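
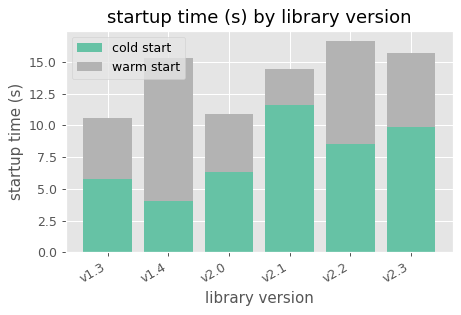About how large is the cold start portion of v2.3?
cold start top ≈ 10, bottom ≈ 0; segment ≈ 10.

≈ 10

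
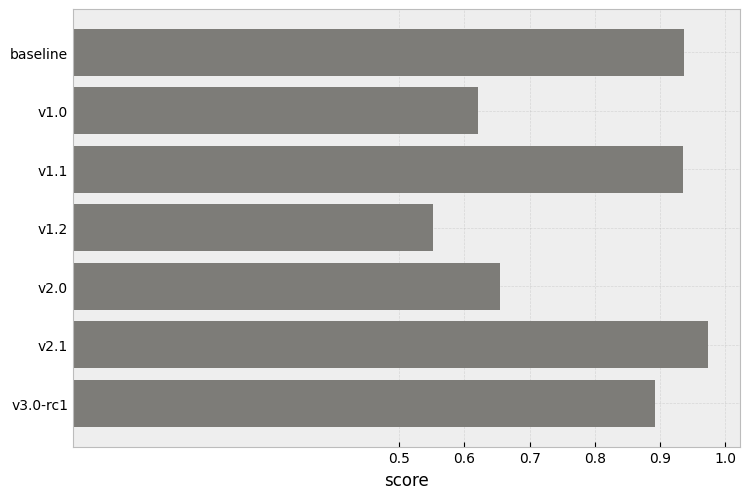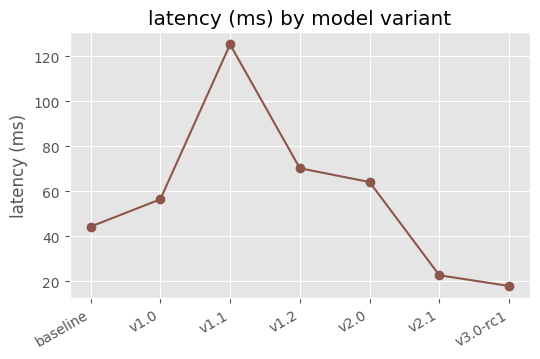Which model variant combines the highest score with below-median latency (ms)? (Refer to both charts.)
Chart 2 median latency (ms) ≈ 60; below-median model variants: baseline, v2.1, v3.0-rc1. Among those, v2.1 has the highest score (≈ 1).

v2.1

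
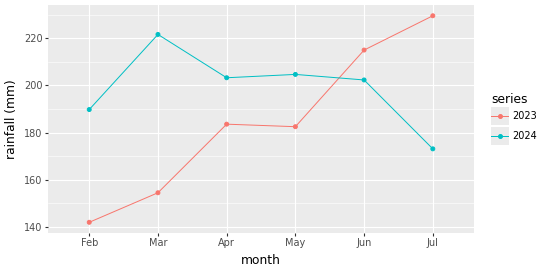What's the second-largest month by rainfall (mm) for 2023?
Jun

Top 3 for 2023: Jul ≈ 230, Jun ≈ 210, Apr ≈ 180.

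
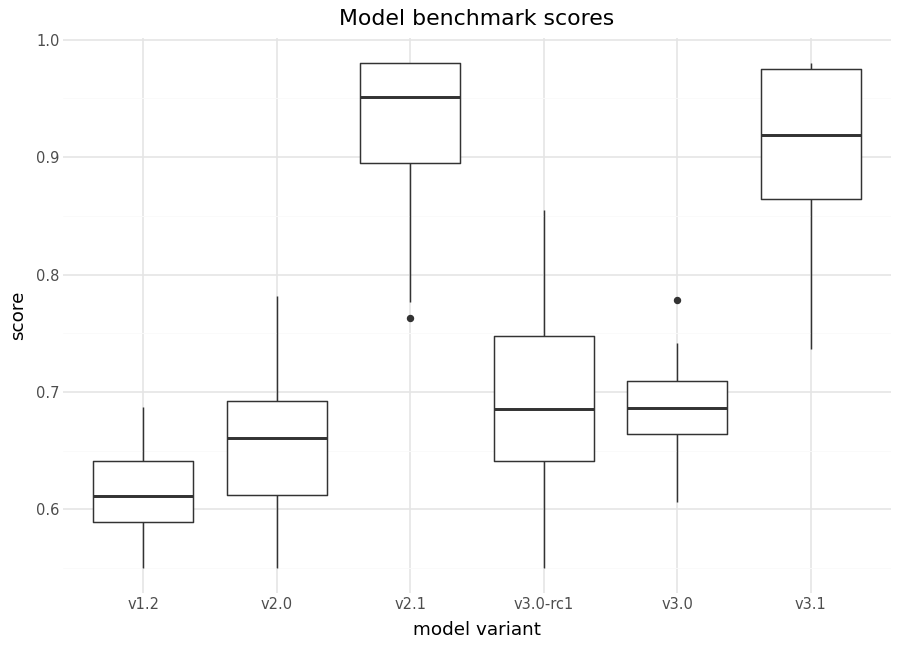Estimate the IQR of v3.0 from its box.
Q3 ≈ 0.70, Q1 ≈ 0.65; IQR ≈ 0.05.

≈ 0.05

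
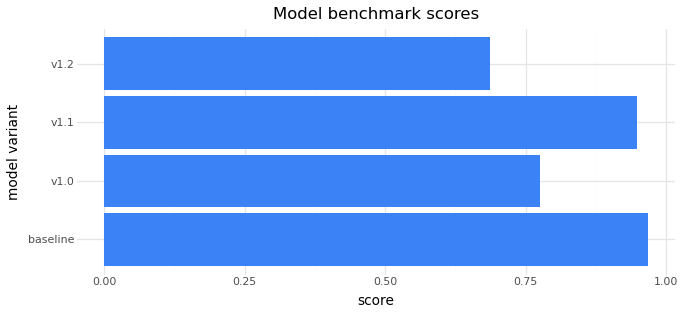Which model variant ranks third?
Top 4: baseline ≈ 1.0, v1.1 ≈ 0.9, v1.0 ≈ 0.8, v1.2 ≈ 0.7.

v1.0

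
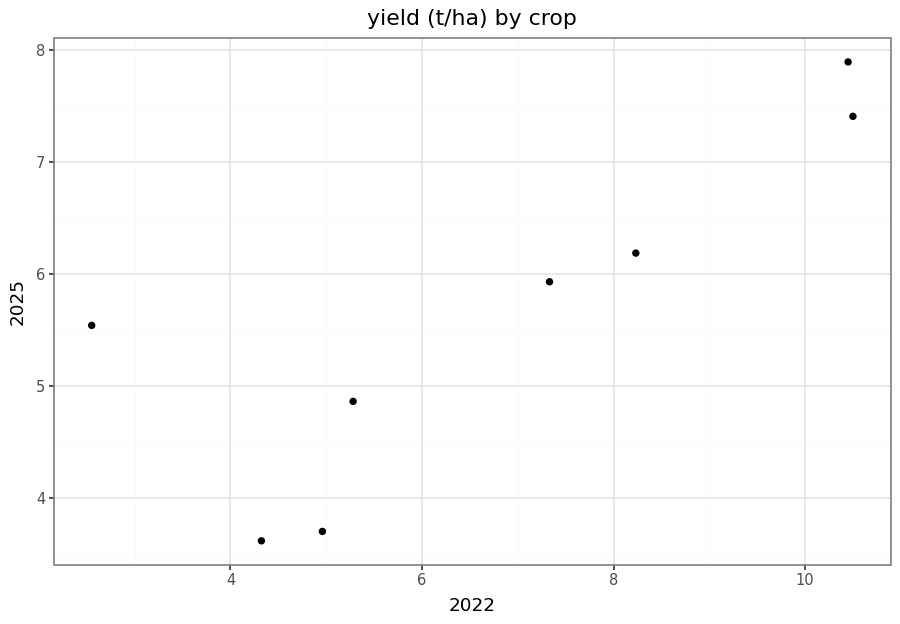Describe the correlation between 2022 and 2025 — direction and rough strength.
positive, strong

Points are positively correlated; strong (|r| ≈ 0.8).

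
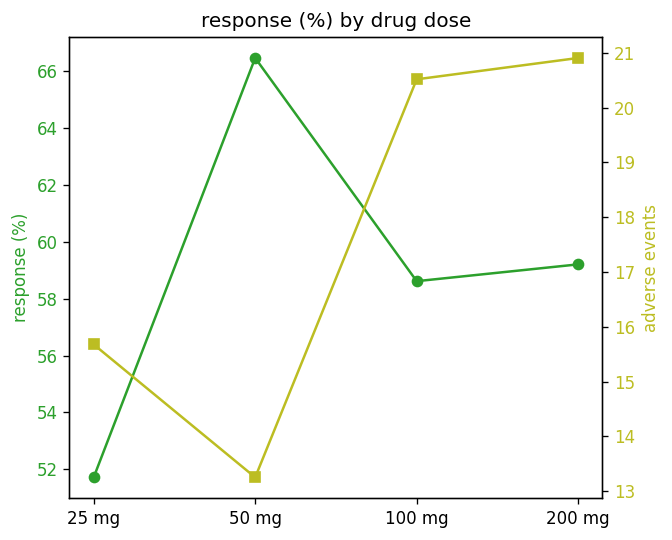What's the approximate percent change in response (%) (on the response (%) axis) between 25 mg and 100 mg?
25 mg ≈ 52, 100 mg ≈ 58; (58 − 52) / 52 ≈ +11.5%.

≈ +11.5%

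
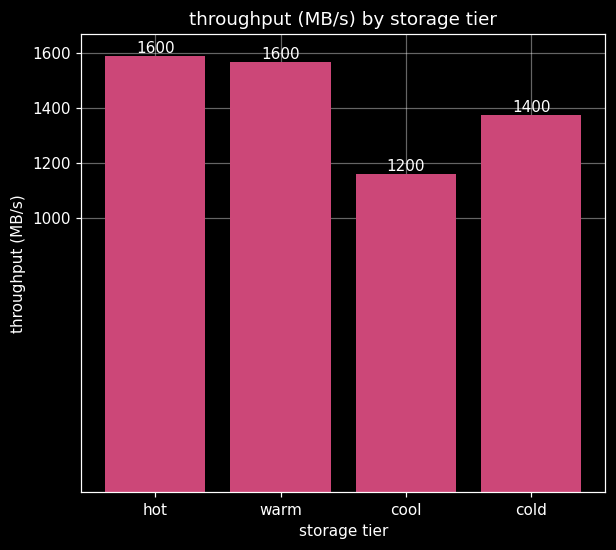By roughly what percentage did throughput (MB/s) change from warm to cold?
warm ≈ 1600, cold ≈ 1400; (1400 − 1600) / 1600 ≈ -12.5%.

≈ -12.5%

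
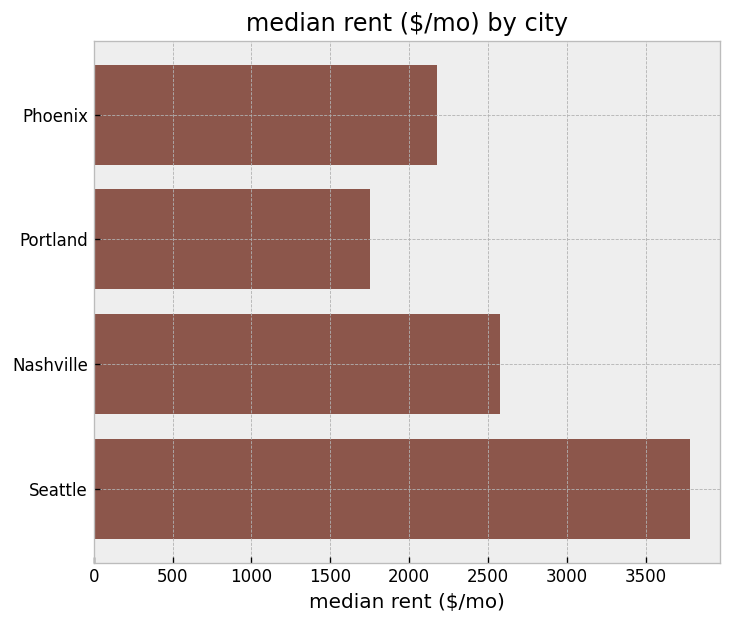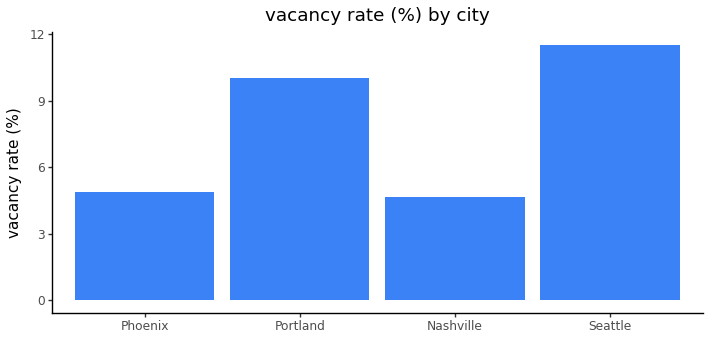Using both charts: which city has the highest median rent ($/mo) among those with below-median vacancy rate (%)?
Chart 2 median vacancy rate (%) ≈ 8; below-median cities: Phoenix, Nashville. Among those, Nashville has the highest median rent ($/mo) (≈ 2500).

Nashville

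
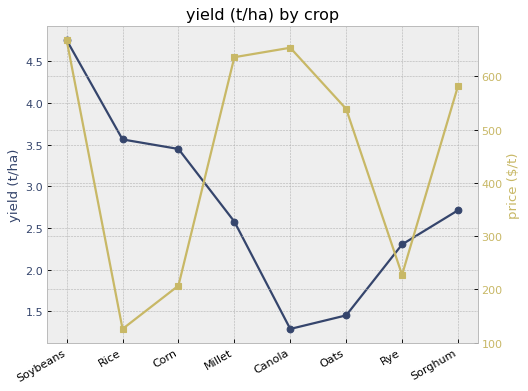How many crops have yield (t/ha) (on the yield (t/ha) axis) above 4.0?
1

Above 4.0: Soybeans.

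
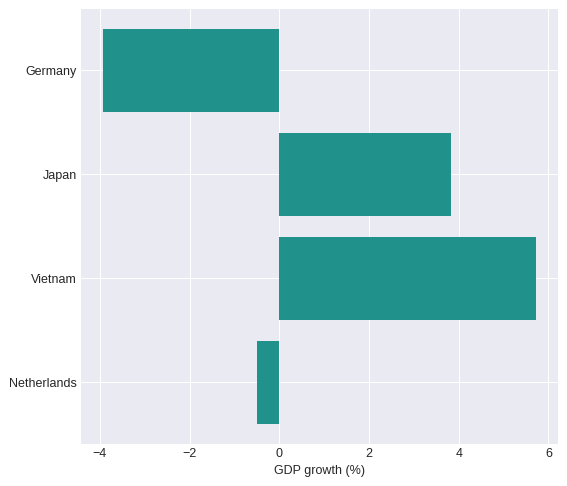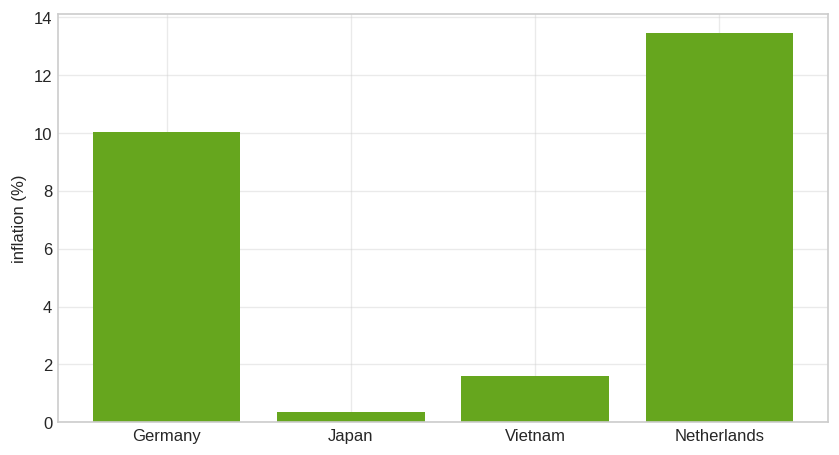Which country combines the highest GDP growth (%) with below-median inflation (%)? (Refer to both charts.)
Chart 2 median inflation (%) ≈ 6; below-median countries: Japan, Vietnam. Among those, Vietnam has the highest GDP growth (%) (≈ 6).

Vietnam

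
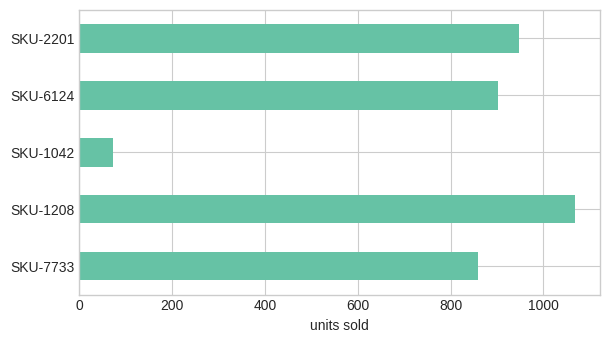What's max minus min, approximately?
Max SKU-1208 ≈ 1100, min SKU-1042 ≈ 100; range ≈ 1000.

≈ 1000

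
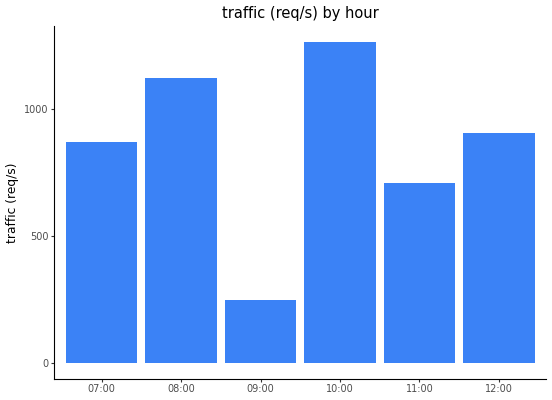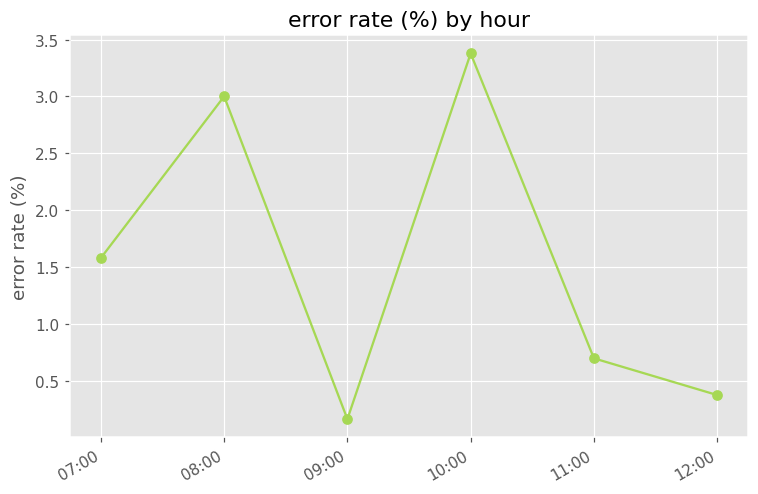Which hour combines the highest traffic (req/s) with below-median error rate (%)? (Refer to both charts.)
12:00

Chart 2 median error rate (%) ≈ 1; below-median hours: 09:00, 11:00, 12:00. Among those, 12:00 has the highest traffic (req/s) (≈ 1000).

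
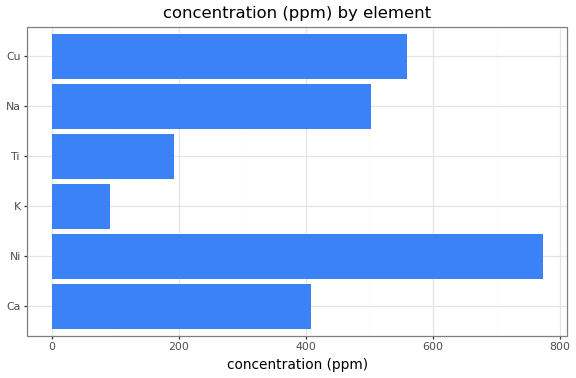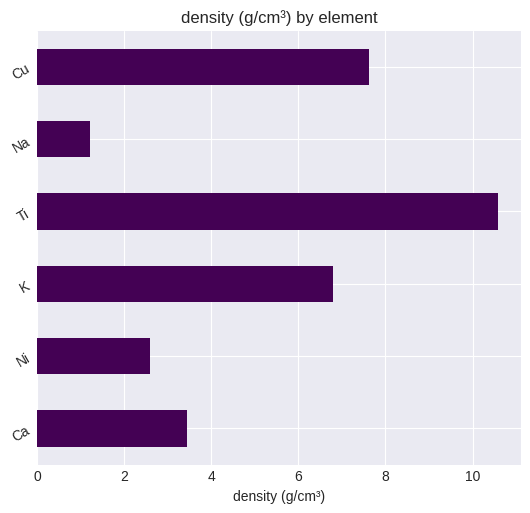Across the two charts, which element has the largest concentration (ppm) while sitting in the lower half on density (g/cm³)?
Chart 2 median density (g/cm³) ≈ 5; below-median elements: Ca, Ni, Na. Among those, Ni has the highest concentration (ppm) (≈ 800).

Ni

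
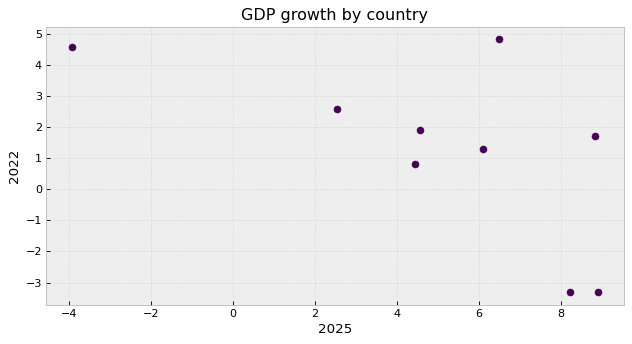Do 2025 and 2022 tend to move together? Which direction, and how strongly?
negative, moderate

Points are negatively correlated; moderate (|r| ≈ 0.6).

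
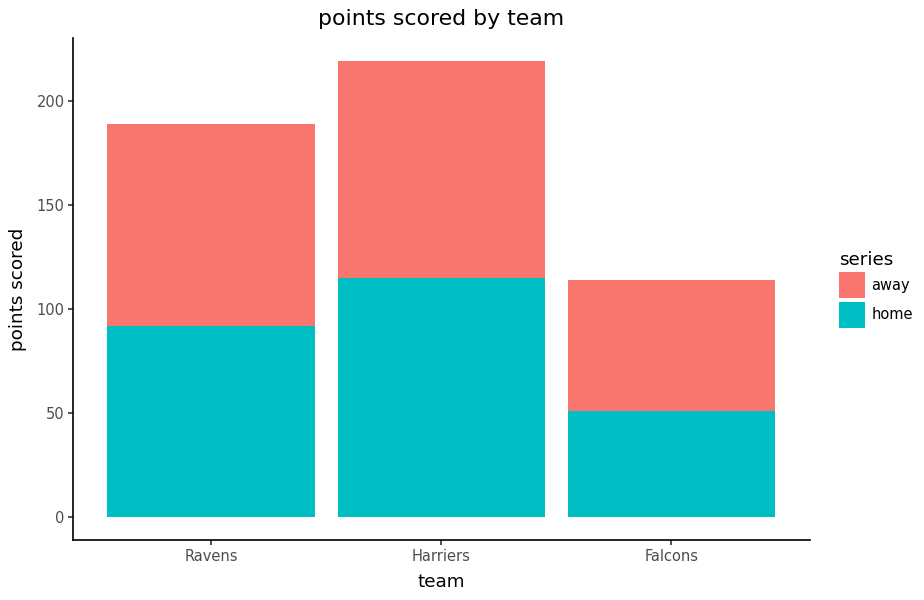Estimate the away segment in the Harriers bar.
≈ 100

away top ≈ 220, bottom ≈ 120; segment ≈ 100.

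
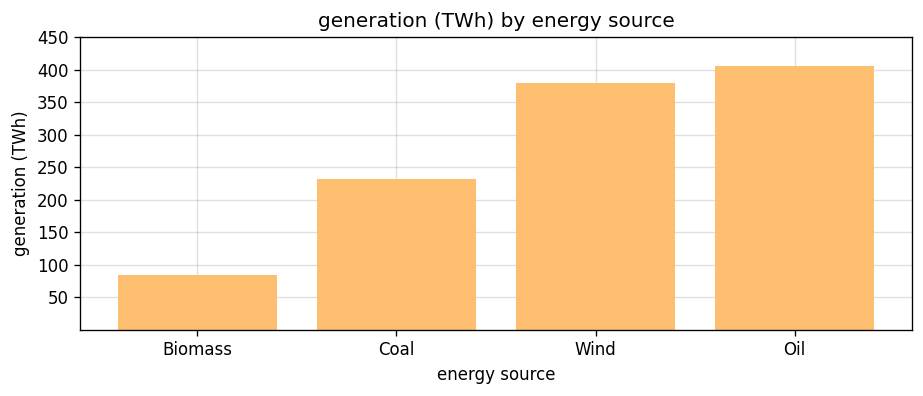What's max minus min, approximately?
Max Oil ≈ 400, min Biomass ≈ 100; range ≈ 300.

≈ 300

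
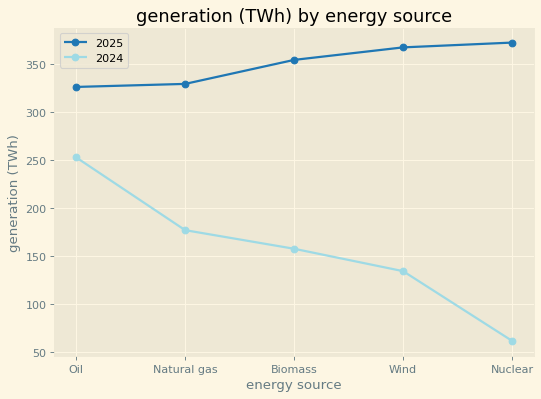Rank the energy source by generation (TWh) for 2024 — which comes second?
Natural gas

Top 3 for 2024: Oil ≈ 250, Natural gas ≈ 200, Biomass ≈ 150.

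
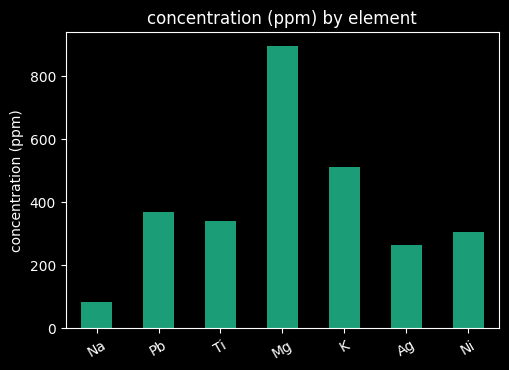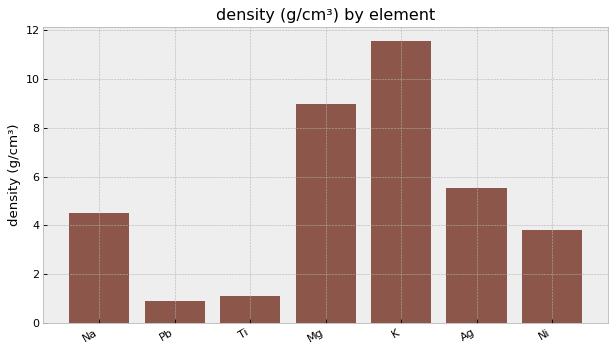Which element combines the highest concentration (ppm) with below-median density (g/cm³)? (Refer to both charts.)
Pb

Chart 2 median density (g/cm³) ≈ 4; below-median elements: Pb, Ti, Ni. Among those, Pb has the highest concentration (ppm) (≈ 400).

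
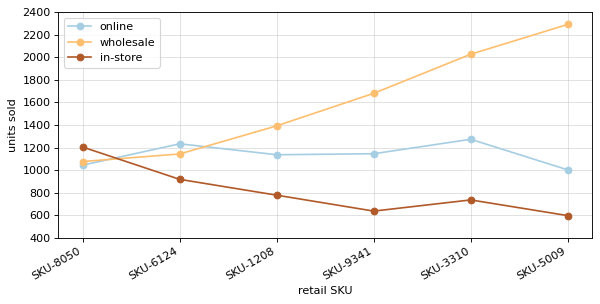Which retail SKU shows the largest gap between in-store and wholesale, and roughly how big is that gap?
SKU-5009: in-store ≈ 600, wholesale ≈ 2200 → gap ≈ 1600. Next-largest (SKU-3310) is only ≈ 1200.

SKU-5009, ≈ 1600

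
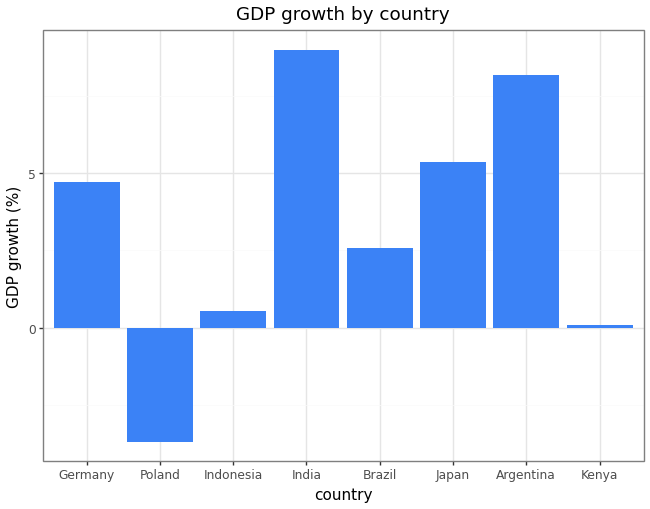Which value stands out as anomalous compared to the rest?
Poland

Poland ≈ -4; the rest sit between ≈ 0 and ≈ 8.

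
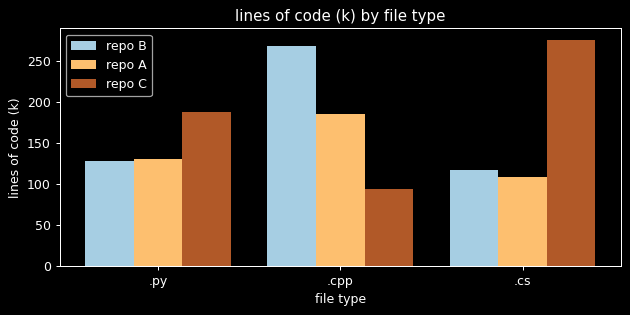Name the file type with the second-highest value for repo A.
.py

Top 3 for repo A: .cpp ≈ 175, .py ≈ 125, .cs ≈ 100.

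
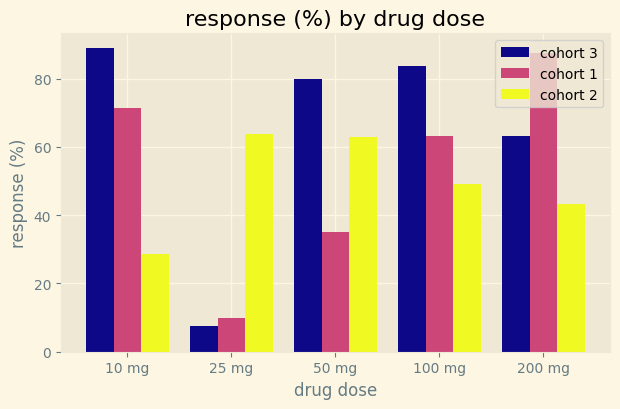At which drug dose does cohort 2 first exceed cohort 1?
10 mg: cohort 2 ≈ 30 vs cohort 1 ≈ 70 (not yet); 25 mg: cohort 2 ≈ 60 vs cohort 1 ≈ 10 (first crossover).

25 mg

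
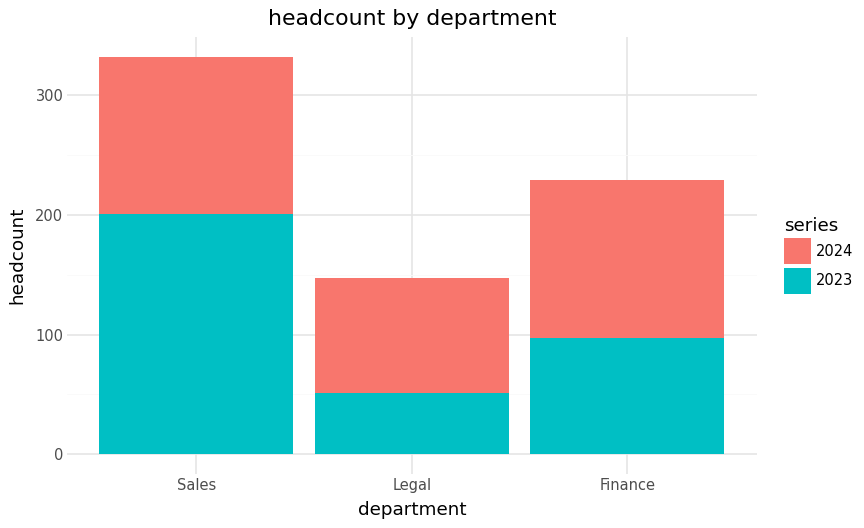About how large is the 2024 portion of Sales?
≈ 150

2024 top ≈ 350, bottom ≈ 200; segment ≈ 150.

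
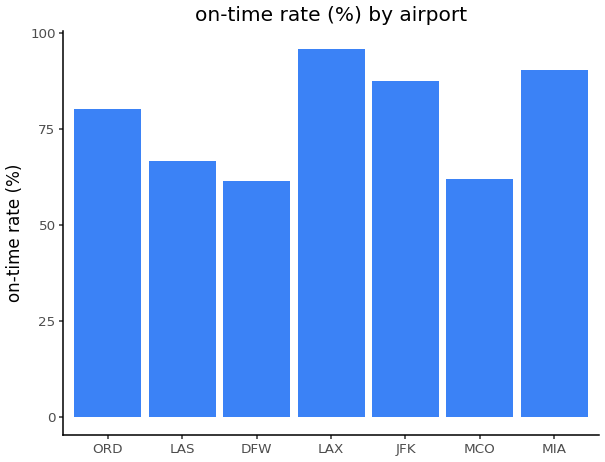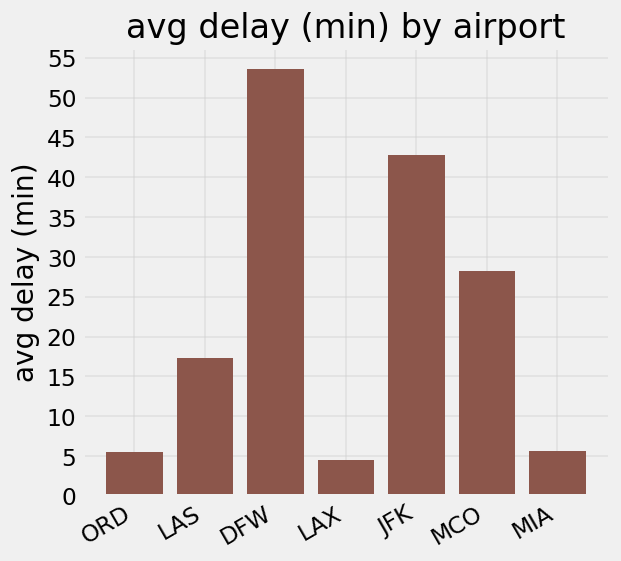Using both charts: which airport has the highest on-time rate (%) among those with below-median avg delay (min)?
LAX

Chart 2 median avg delay (min) ≈ 15; below-median airports: ORD, LAX, MIA. Among those, LAX has the highest on-time rate (%) (≈ 100).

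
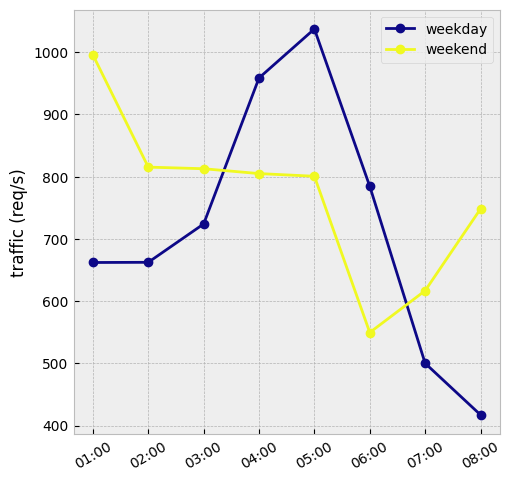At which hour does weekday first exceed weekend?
04:00

03:00: weekday ≈ 700 vs weekend ≈ 800 (not yet); 04:00: weekday ≈ 1000 vs weekend ≈ 800 (first crossover).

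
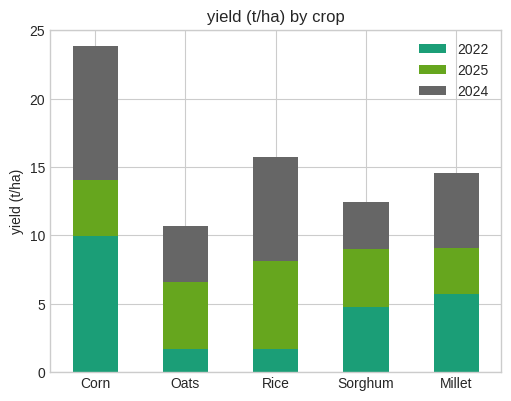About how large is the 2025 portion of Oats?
≈ 4

2025 top ≈ 6, bottom ≈ 2; segment ≈ 4.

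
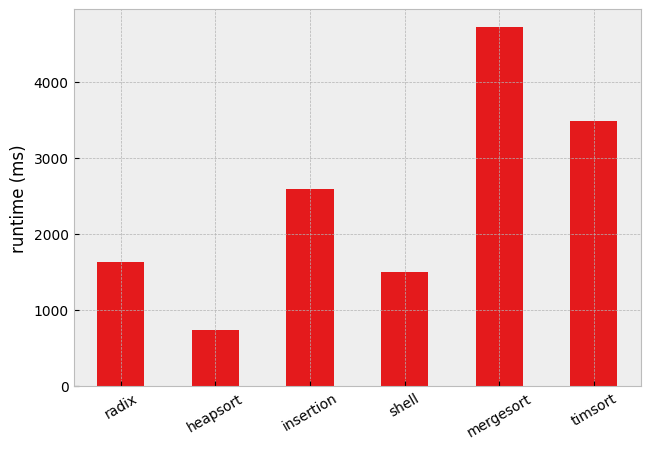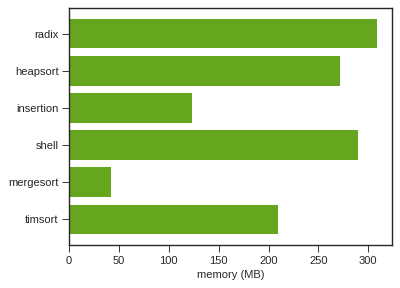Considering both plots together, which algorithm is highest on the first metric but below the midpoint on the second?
mergesort

Chart 2 median memory (MB) ≈ 250; below-median algorithms: insertion, mergesort, timsort. Among those, mergesort has the highest runtime (ms) (≈ 4500).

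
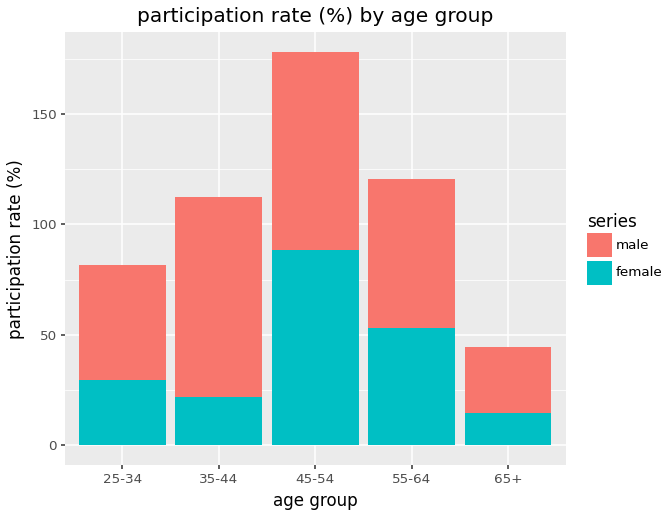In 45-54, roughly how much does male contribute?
≈ 100

male top ≈ 180, bottom ≈ 80; segment ≈ 100.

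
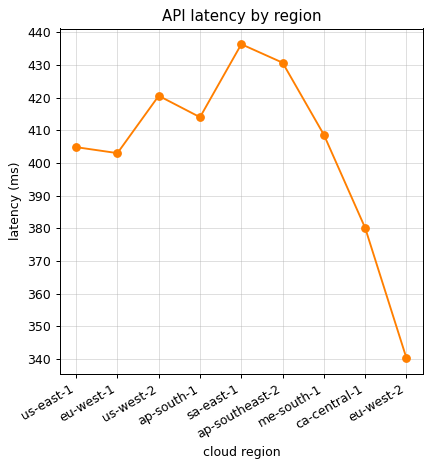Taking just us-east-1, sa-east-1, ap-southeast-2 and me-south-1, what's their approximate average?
(400 + 440 + 430 + 410) / 4 ≈ 420.

≈ 420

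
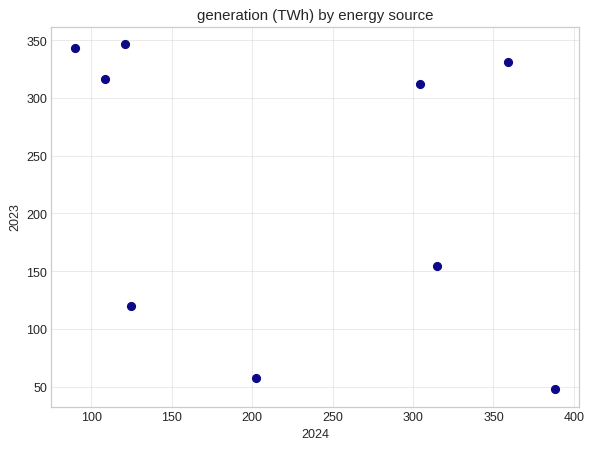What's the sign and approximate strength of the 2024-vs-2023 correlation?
negative, weak

Points are negatively correlated; weak (|r| ≈ 0.3).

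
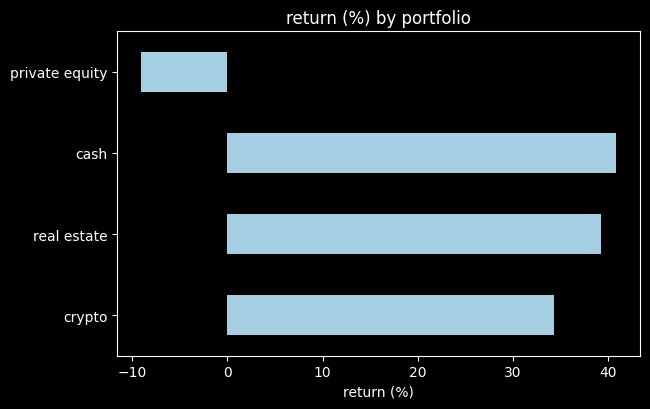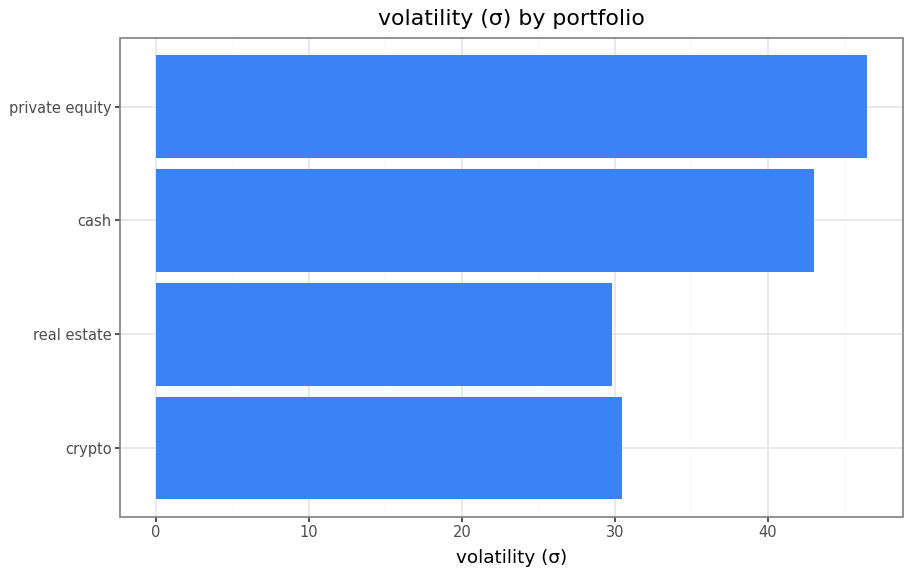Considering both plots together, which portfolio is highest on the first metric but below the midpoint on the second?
Chart 2 median volatility (σ) ≈ 35; below-median portfolios: crypto, real estate. Among those, real estate has the highest return (%) (≈ 40).

real estate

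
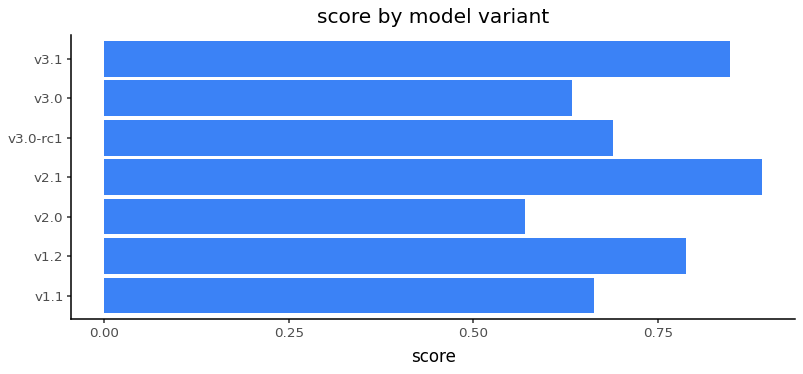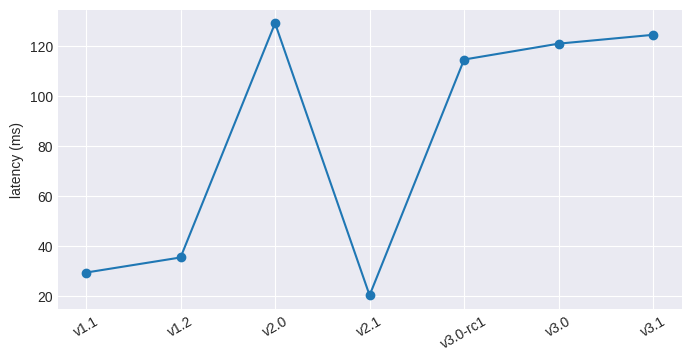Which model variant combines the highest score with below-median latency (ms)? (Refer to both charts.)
v2.1

Chart 2 median latency (ms) ≈ 120; below-median model variants: v1.1, v1.2, v2.1. Among those, v2.1 has the highest score (≈ 0.9).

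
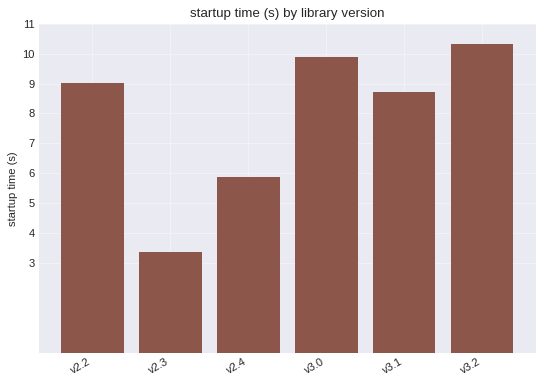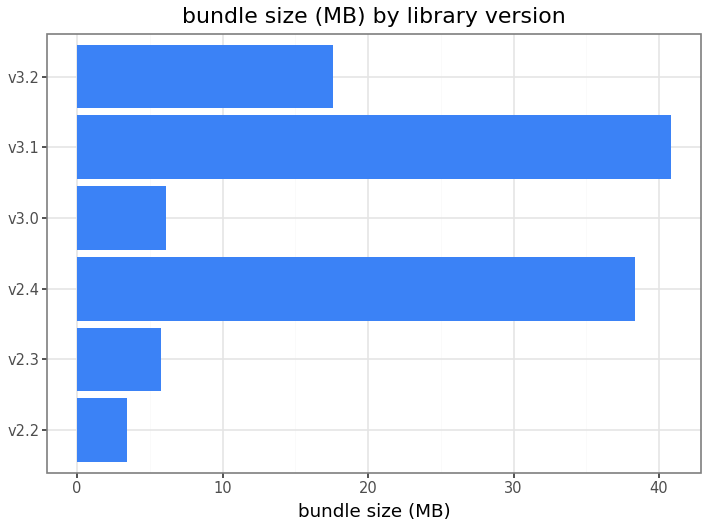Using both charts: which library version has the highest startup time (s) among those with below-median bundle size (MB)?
v3.0

Chart 2 median bundle size (MB) ≈ 10; below-median library versions: v2.2, v2.3, v3.0. Among those, v3.0 has the highest startup time (s) (≈ 10).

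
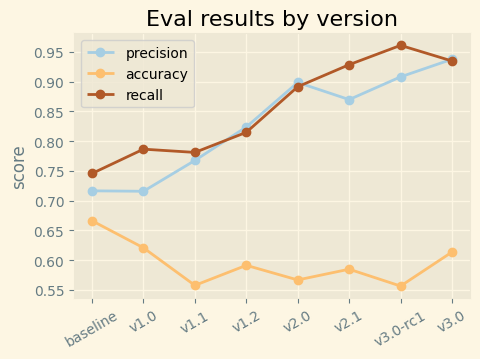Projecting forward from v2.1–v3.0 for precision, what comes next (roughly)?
≈ 1

Last three: 0.85, 0.90, 0.95 → slope ≈ 0.05/step → next ≈ 1.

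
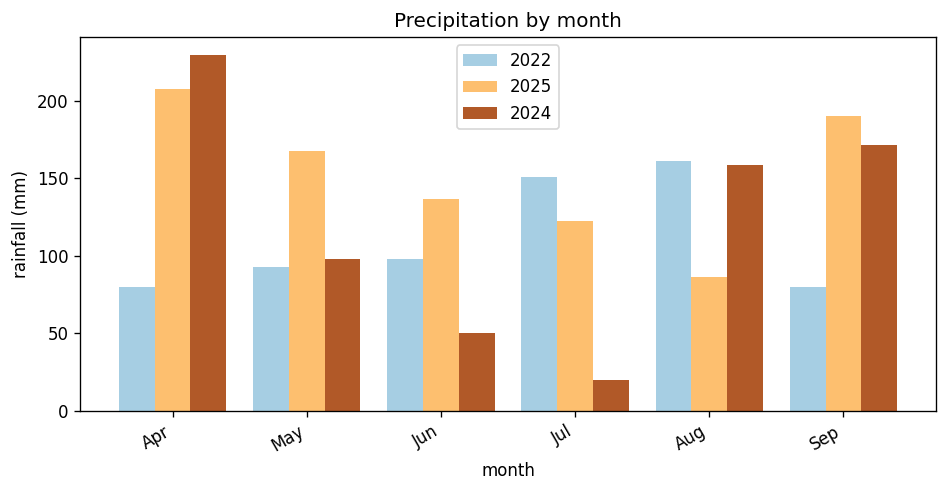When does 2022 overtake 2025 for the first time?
Jun: 2022 ≈ 100 vs 2025 ≈ 140 (not yet); Jul: 2022 ≈ 160 vs 2025 ≈ 120 (first crossover).

Jul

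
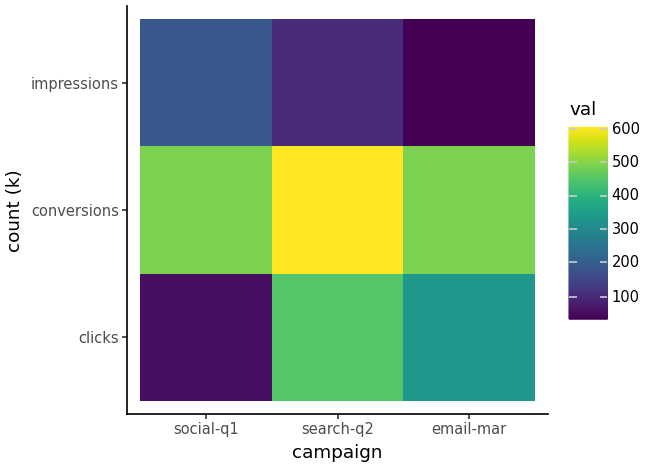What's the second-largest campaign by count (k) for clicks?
email-mar

Top 3 for clicks: search-q2 ≈ 450, email-mar ≈ 350, social-q1 ≈ 50.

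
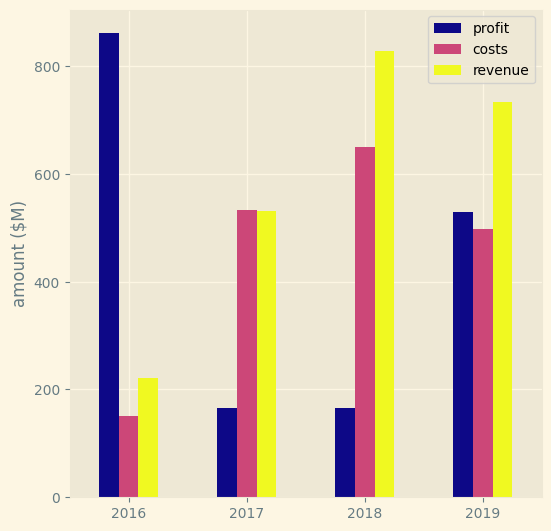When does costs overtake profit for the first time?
2016: costs ≈ 200 vs profit ≈ 900 (not yet); 2017: costs ≈ 500 vs profit ≈ 200 (first crossover).

2017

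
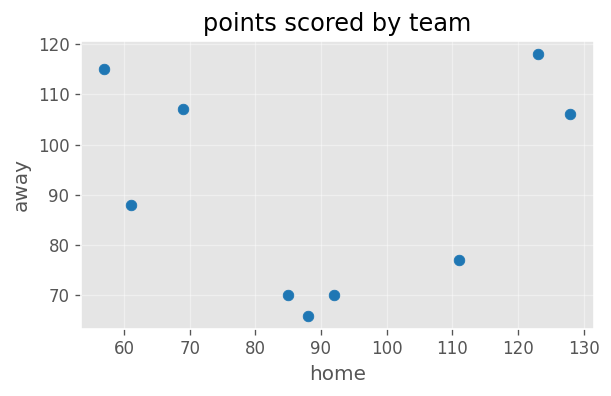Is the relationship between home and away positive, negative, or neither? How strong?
no clear correlation

Points are roughly uncorrelated; weak (|r| ≈ 0.1).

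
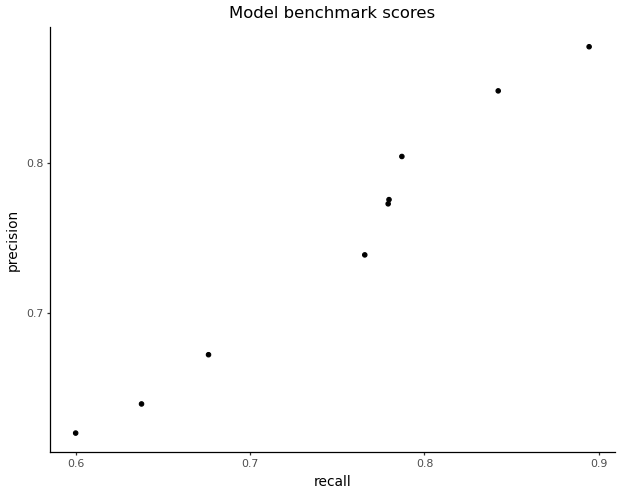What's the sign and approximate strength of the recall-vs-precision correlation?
Points are positively correlated; strong (|r| ≈ 1.0).

positive, strong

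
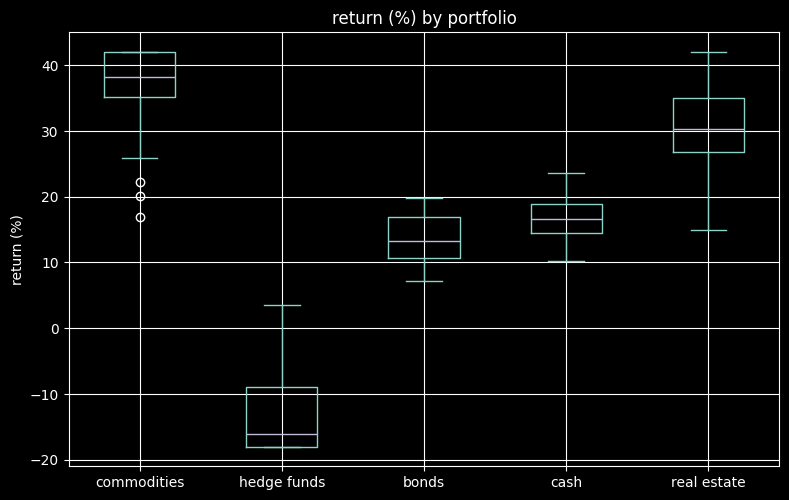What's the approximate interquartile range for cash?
≈ 5

Q3 ≈ 20, Q1 ≈ 15; IQR ≈ 5.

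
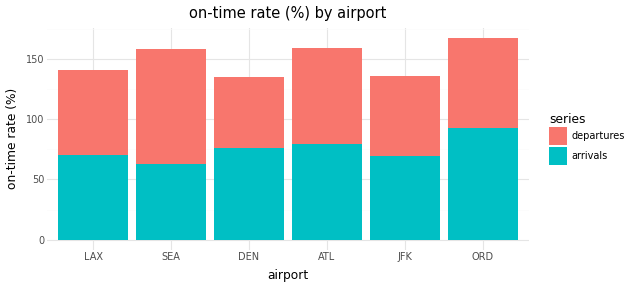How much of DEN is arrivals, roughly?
arrivals top ≈ 80, bottom ≈ 0; segment ≈ 80.

≈ 80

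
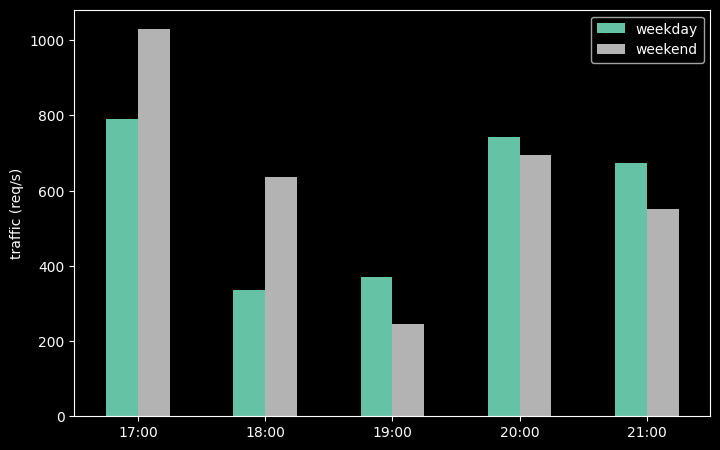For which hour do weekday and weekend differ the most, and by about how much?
18:00: weekday ≈ 300, weekend ≈ 600 → gap ≈ 300. Next-largest (17:00) is only ≈ 200.

18:00, ≈ 300 req/s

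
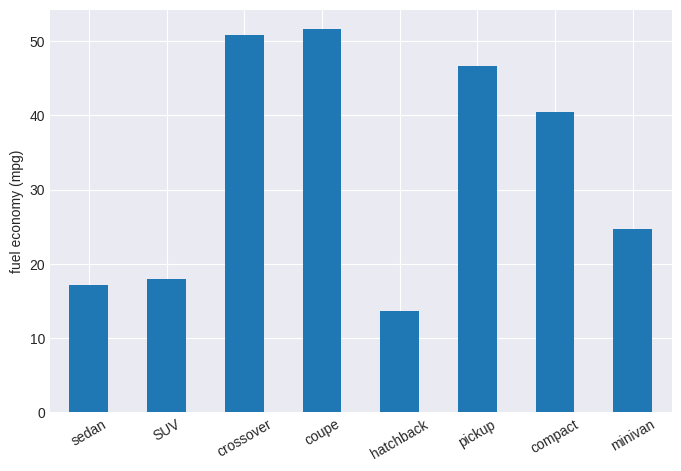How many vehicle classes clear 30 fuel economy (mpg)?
Above 30: crossover, coupe, pickup, compact.

4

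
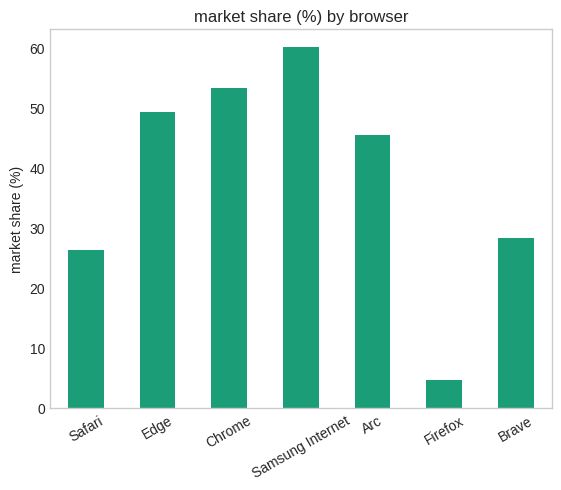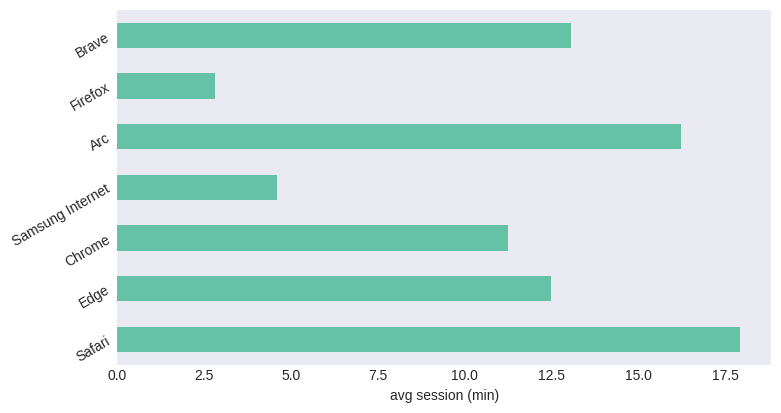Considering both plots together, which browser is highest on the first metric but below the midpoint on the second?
Chart 2 median avg session (min) ≈ 12; below-median browsers: Chrome, Samsung Internet, Firefox. Among those, Samsung Internet has the highest market share (%) (≈ 60).

Samsung Internet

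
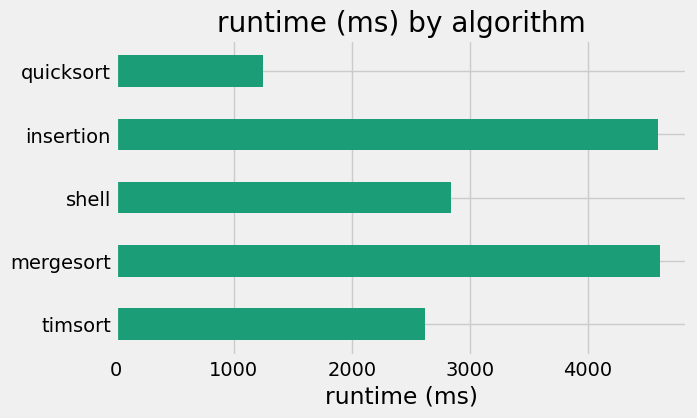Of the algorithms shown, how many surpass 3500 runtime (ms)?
Above 3500: mergesort, insertion.

2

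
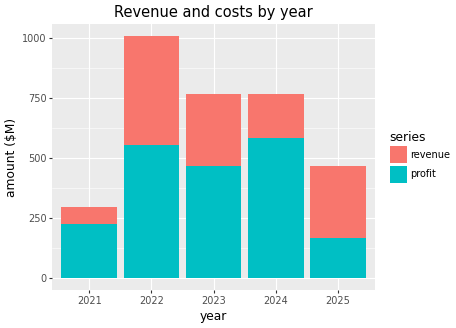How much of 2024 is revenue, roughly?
revenue top ≈ 800, bottom ≈ 600; segment ≈ 200.

≈ 200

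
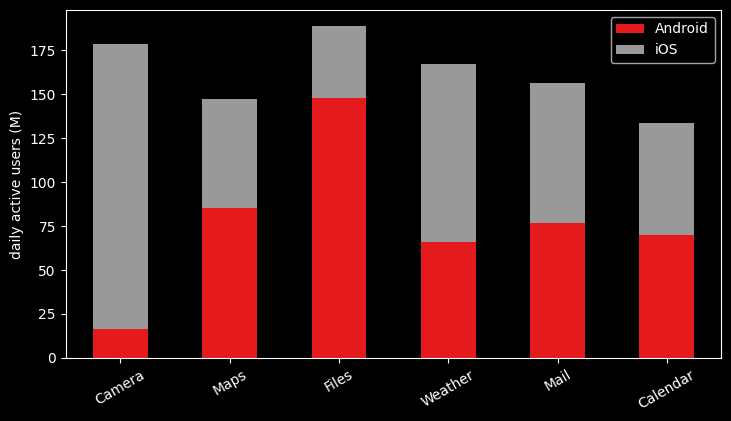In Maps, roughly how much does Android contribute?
Android top ≈ 80, bottom ≈ 0; segment ≈ 80.

≈ 80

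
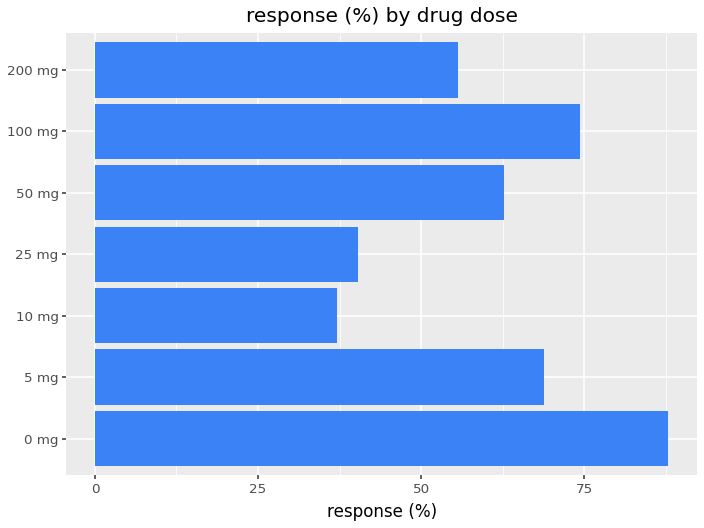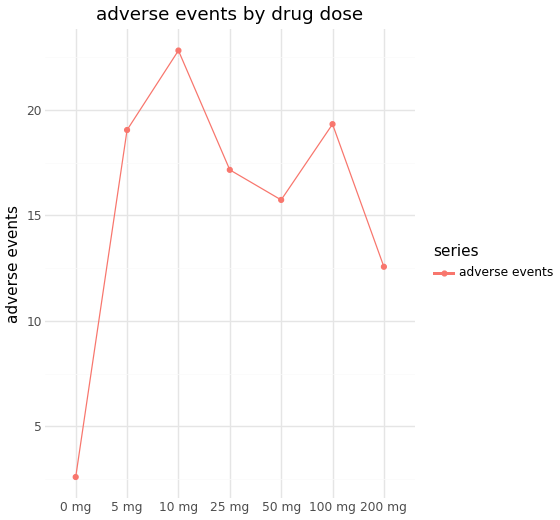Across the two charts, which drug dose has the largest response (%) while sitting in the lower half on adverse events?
0 mg

Chart 2 median adverse events ≈ 15; below-median drug doses: 0 mg, 50 mg, 200 mg. Among those, 0 mg has the highest response (%) (≈ 90).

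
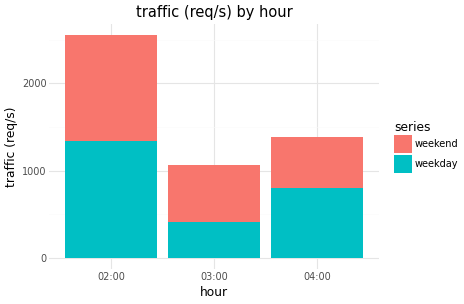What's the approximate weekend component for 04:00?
weekend top ≈ 1500, bottom ≈ 1000; segment ≈ 500.

≈ 500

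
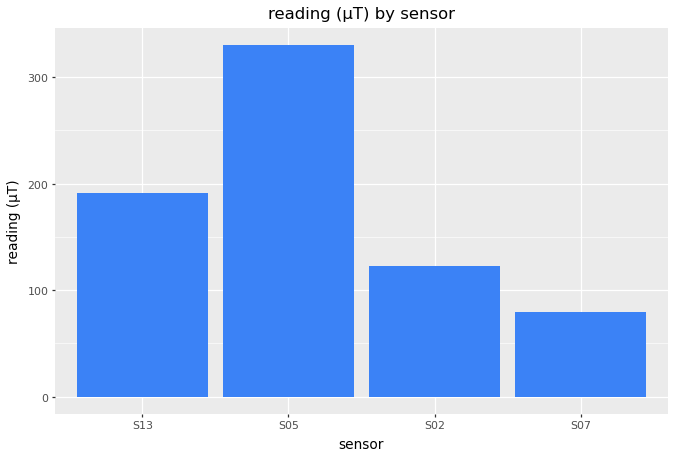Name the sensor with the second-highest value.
S13

Top 3: S05 ≈ 350, S13 ≈ 200, S02 ≈ 100.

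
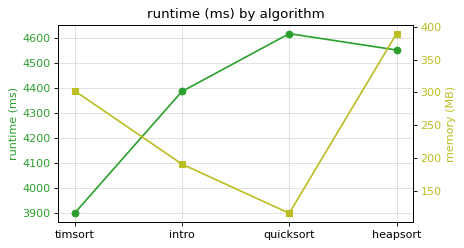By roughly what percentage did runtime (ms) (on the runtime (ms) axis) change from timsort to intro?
≈ +12.8%

timsort ≈ 3900, intro ≈ 4400; (4400 − 3900) / 3900 ≈ +12.8%.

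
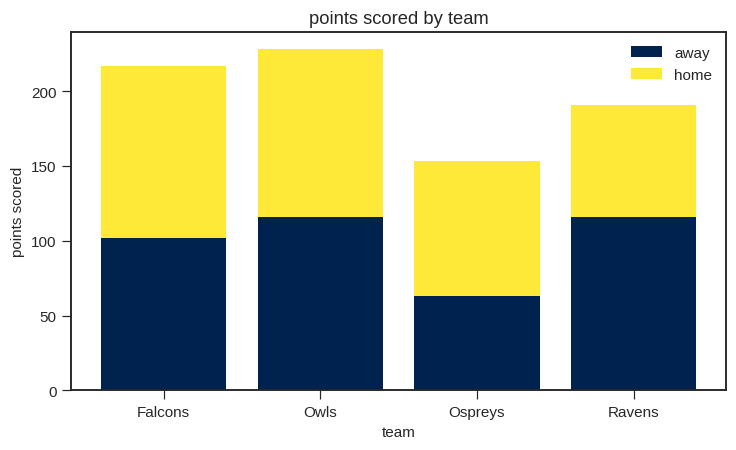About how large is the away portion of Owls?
away top ≈ 120, bottom ≈ 0; segment ≈ 120.

≈ 120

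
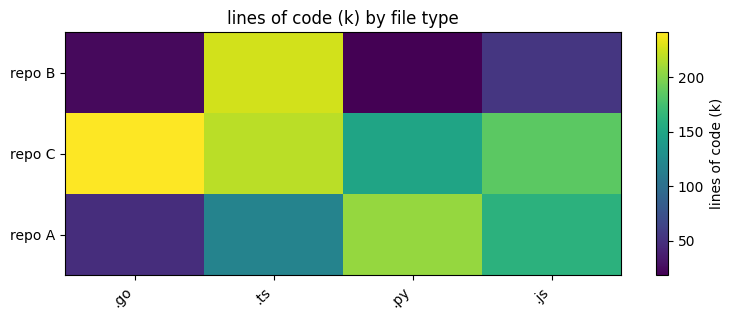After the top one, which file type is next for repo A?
.js

Top 3 for repo A: .py ≈ 200, .js ≈ 160, .ts ≈ 120.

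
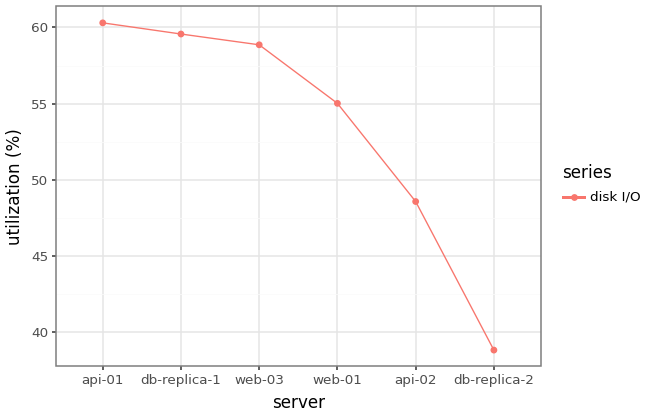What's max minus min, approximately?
≈ 22

Max api-01 ≈ 60, min db-replica-2 ≈ 38; range ≈ 22.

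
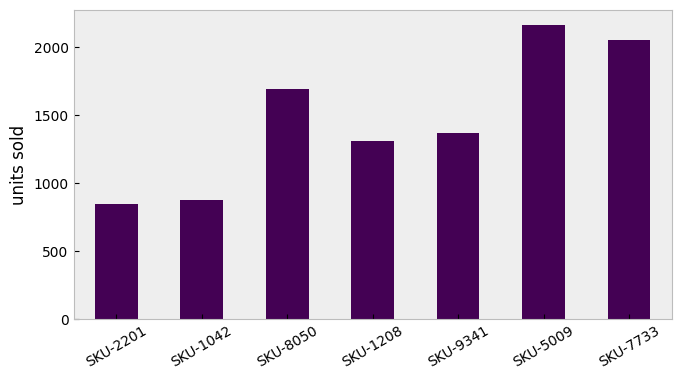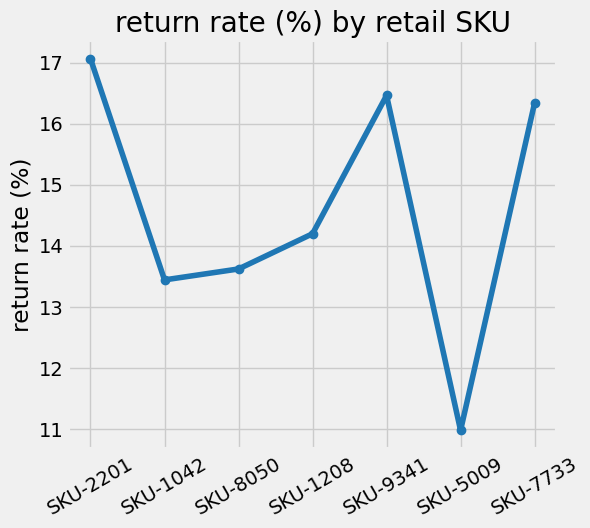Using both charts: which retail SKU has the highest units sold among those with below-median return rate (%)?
SKU-5009

Chart 2 median return rate (%) ≈ 14; below-median retail SKUs: SKU-1042, SKU-8050, SKU-5009. Among those, SKU-5009 has the highest units sold (≈ 2200).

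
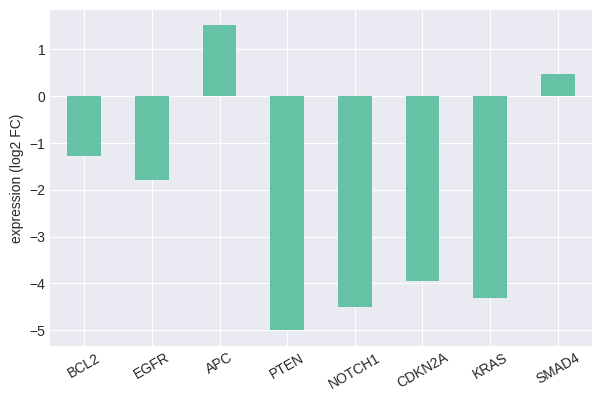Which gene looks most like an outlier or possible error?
APC ≈ 2; the rest sit between ≈ -5 and ≈ 0.

APC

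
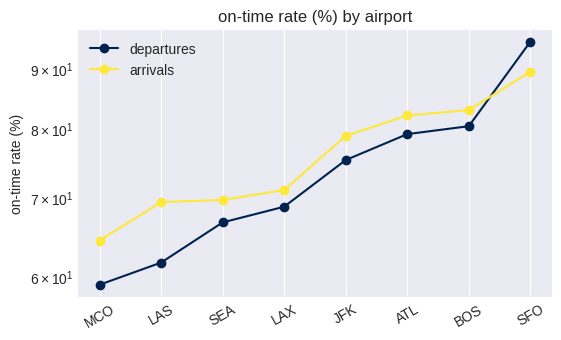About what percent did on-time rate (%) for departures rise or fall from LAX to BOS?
≈ +14.3%

LAX ≈ 70, BOS ≈ 80; (80 − 70) / 70 ≈ +14.3%.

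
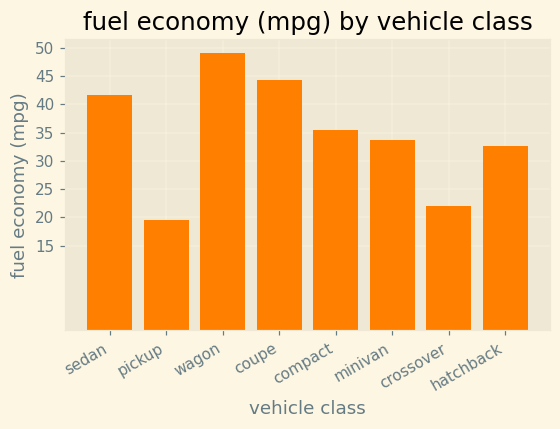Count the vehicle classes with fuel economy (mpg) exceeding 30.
Above 30: sedan, wagon, coupe, compact, minivan, hatchback.

6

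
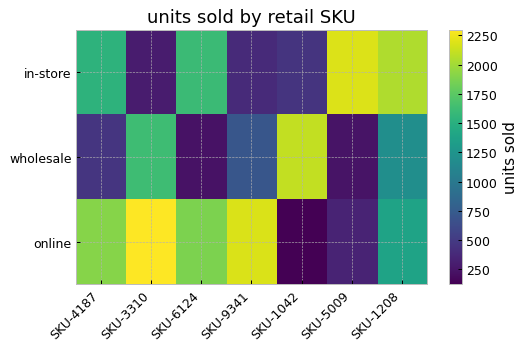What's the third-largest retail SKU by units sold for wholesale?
Top 4 for wholesale: SKU-1042 ≈ 2000, SKU-3310 ≈ 1600, SKU-1208 ≈ 1200, SKU-9341 ≈ 800.

SKU-1208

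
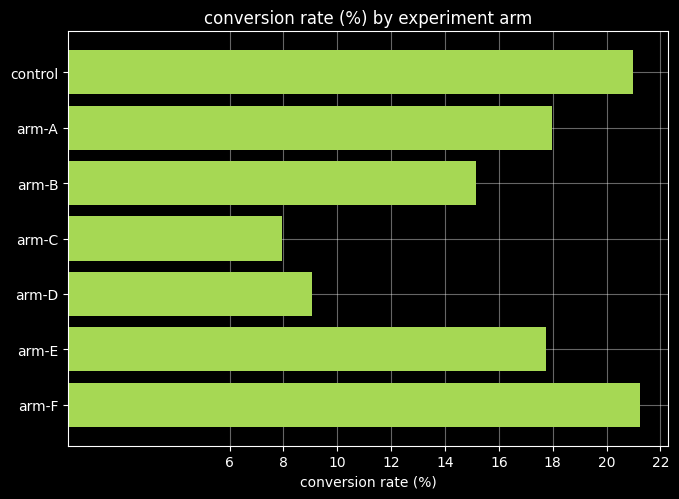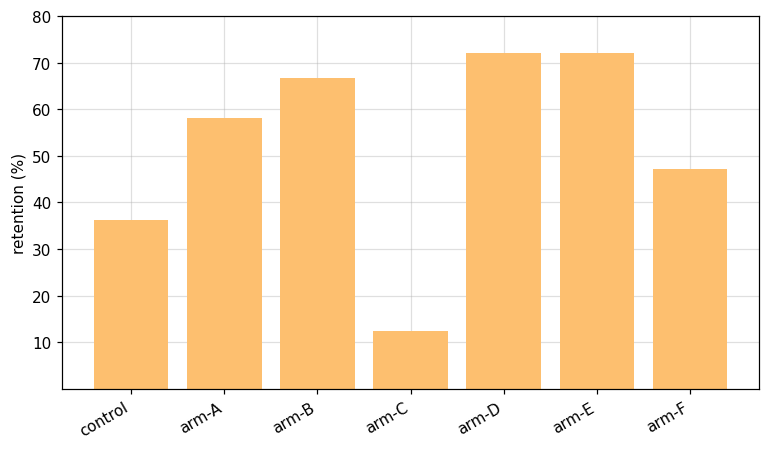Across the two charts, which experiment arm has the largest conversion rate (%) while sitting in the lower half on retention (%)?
Chart 2 median retention (%) ≈ 60; below-median experiment arms: control, arm-C, arm-F. Among those, arm-F has the highest conversion rate (%) (≈ 22).

arm-F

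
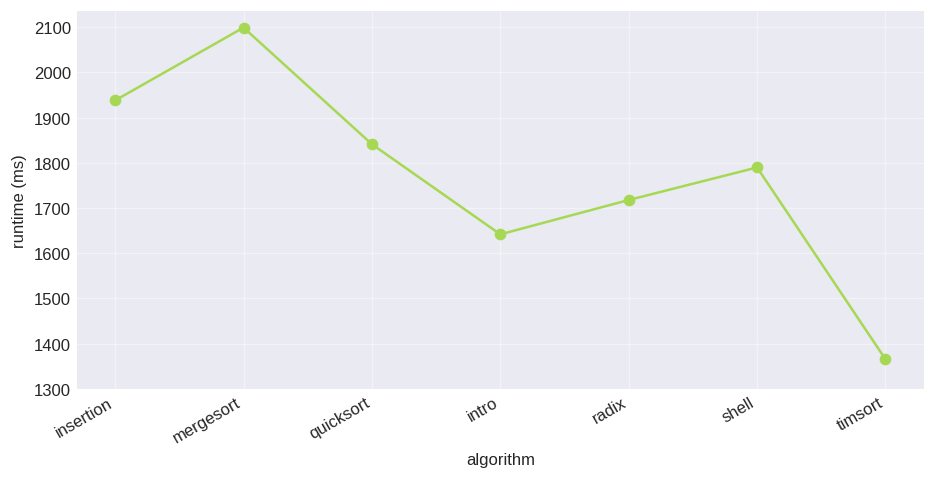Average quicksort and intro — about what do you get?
(1800 + 1600) / 2 ≈ 1700.

≈ 1700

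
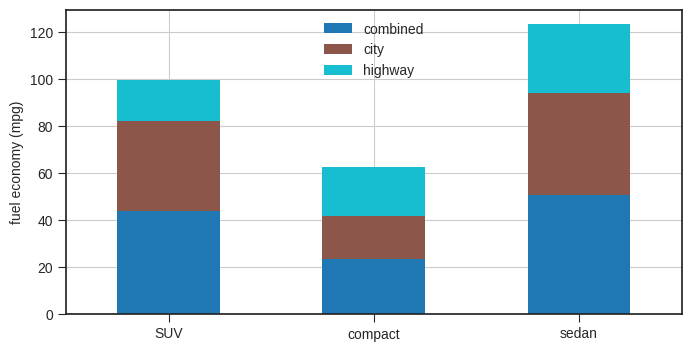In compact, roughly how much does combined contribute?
≈ 20

combined top ≈ 20, bottom ≈ 0; segment ≈ 20.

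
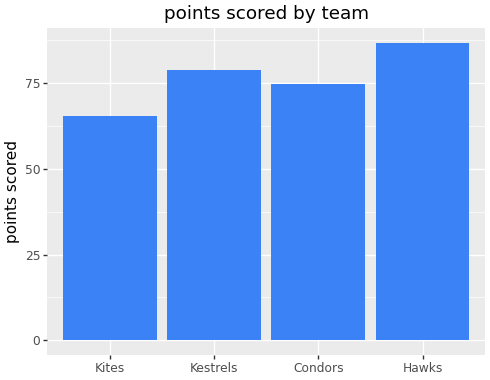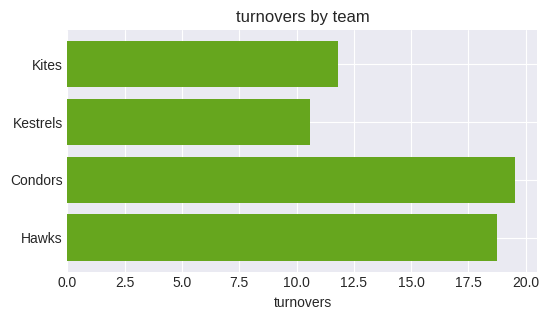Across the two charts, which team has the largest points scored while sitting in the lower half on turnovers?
Chart 2 median turnovers ≈ 16; below-median teams: Kites, Kestrels. Among those, Kestrels has the highest points scored (≈ 80).

Kestrels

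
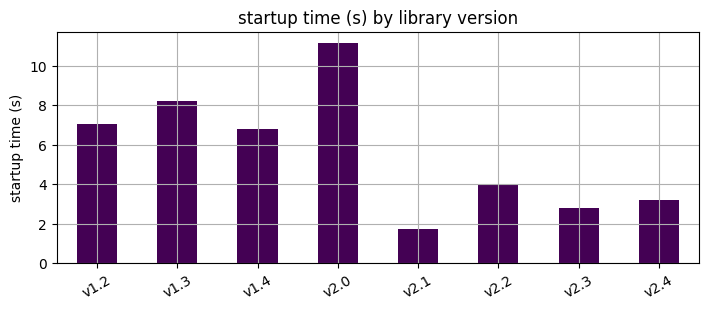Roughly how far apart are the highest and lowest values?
Max v2.0 ≈ 11, min v2.1 ≈ 2; range ≈ 9.

≈ 9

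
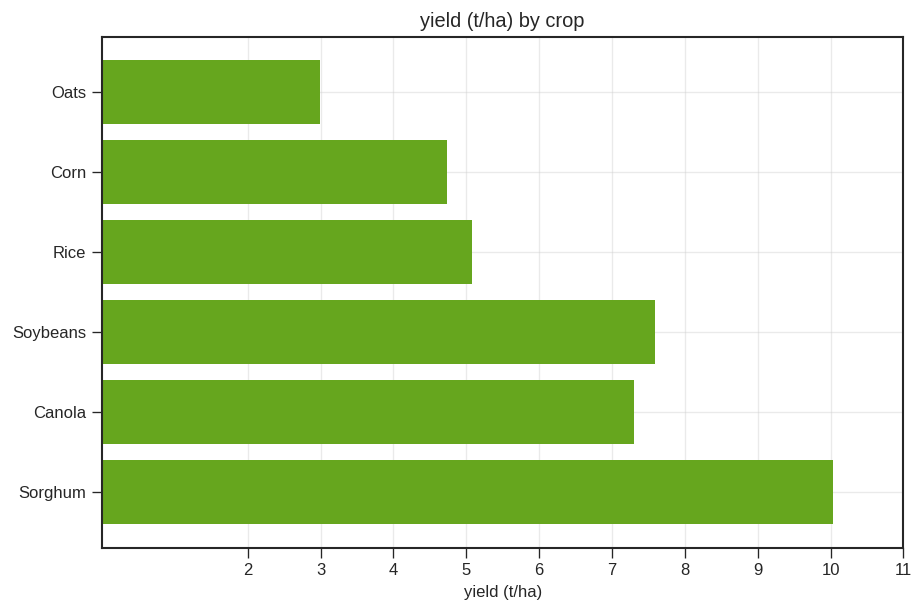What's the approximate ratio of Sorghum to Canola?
≈ 1.43×

Sorghum ≈ 10, Canola ≈ 7; 10/7 ≈ 1.43.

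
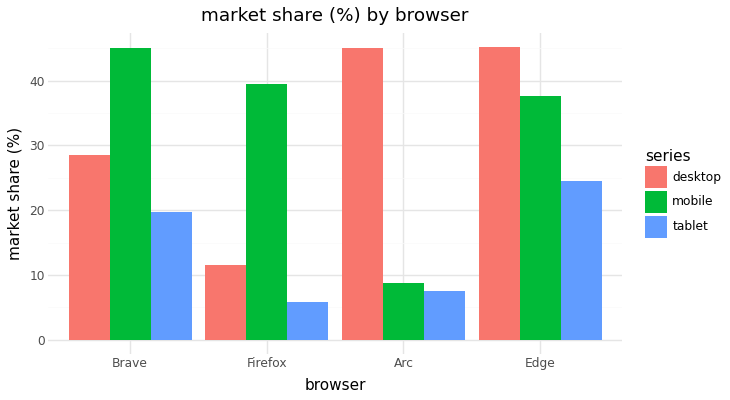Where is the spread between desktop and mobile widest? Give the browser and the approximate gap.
Arc: desktop ≈ 45, mobile ≈ 10 → gap ≈ 35. Next-largest (Firefox) is only ≈ 30.

Arc, ≈ 35 %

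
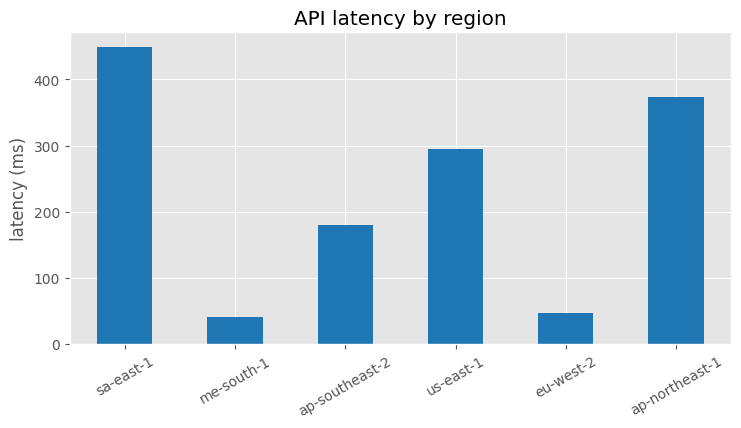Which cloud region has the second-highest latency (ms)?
Top 3: sa-east-1 ≈ 450, ap-northeast-1 ≈ 350, us-east-1 ≈ 300.

ap-northeast-1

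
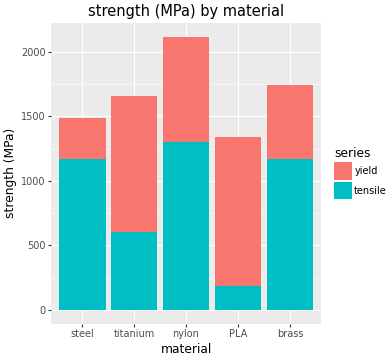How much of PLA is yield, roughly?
yield top ≈ 1400, bottom ≈ 200; segment ≈ 1200.

≈ 1200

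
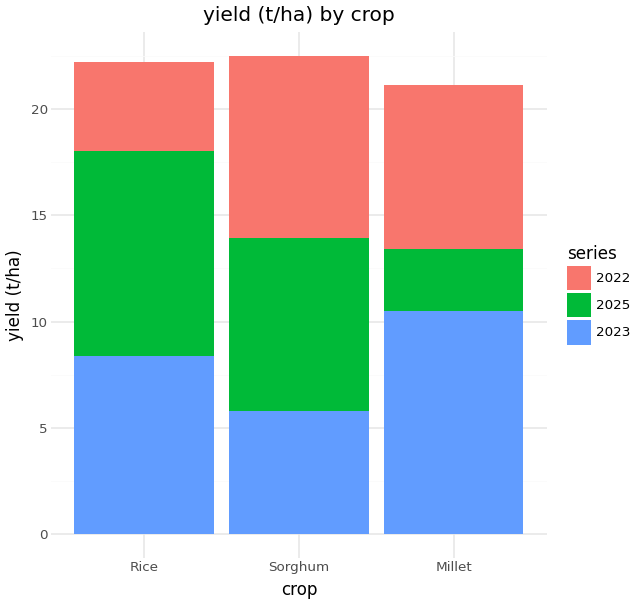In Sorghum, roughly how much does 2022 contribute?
2022 top ≈ 22, bottom ≈ 14; segment ≈ 8.

≈ 8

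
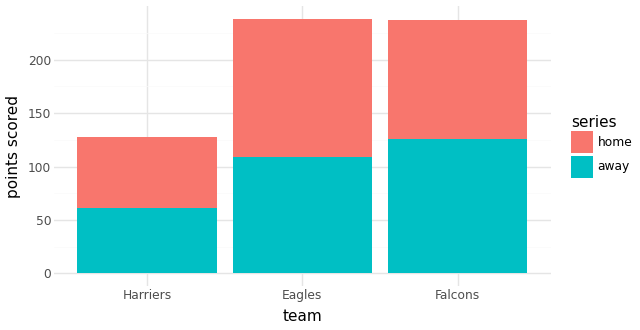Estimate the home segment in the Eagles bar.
home top ≈ 240, bottom ≈ 100; segment ≈ 140.

≈ 140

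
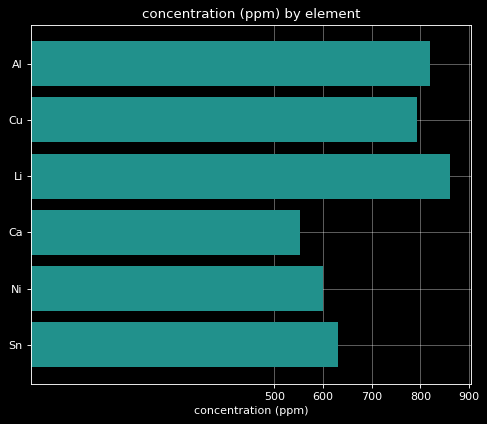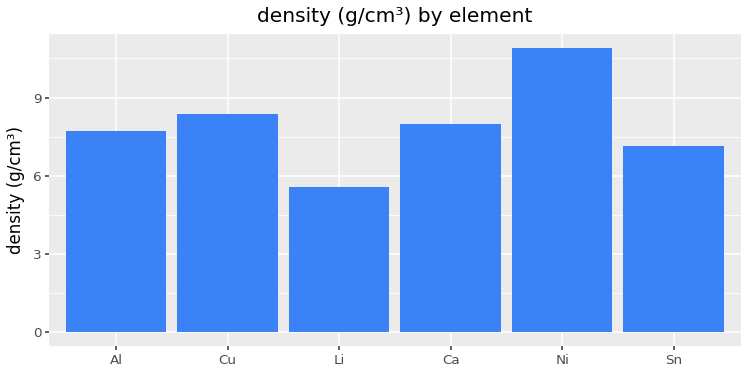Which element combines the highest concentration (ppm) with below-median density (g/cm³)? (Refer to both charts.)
Chart 2 median density (g/cm³) ≈ 8; below-median elements: Al, Li, Sn. Among those, Li has the highest concentration (ppm) (≈ 900).

Li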